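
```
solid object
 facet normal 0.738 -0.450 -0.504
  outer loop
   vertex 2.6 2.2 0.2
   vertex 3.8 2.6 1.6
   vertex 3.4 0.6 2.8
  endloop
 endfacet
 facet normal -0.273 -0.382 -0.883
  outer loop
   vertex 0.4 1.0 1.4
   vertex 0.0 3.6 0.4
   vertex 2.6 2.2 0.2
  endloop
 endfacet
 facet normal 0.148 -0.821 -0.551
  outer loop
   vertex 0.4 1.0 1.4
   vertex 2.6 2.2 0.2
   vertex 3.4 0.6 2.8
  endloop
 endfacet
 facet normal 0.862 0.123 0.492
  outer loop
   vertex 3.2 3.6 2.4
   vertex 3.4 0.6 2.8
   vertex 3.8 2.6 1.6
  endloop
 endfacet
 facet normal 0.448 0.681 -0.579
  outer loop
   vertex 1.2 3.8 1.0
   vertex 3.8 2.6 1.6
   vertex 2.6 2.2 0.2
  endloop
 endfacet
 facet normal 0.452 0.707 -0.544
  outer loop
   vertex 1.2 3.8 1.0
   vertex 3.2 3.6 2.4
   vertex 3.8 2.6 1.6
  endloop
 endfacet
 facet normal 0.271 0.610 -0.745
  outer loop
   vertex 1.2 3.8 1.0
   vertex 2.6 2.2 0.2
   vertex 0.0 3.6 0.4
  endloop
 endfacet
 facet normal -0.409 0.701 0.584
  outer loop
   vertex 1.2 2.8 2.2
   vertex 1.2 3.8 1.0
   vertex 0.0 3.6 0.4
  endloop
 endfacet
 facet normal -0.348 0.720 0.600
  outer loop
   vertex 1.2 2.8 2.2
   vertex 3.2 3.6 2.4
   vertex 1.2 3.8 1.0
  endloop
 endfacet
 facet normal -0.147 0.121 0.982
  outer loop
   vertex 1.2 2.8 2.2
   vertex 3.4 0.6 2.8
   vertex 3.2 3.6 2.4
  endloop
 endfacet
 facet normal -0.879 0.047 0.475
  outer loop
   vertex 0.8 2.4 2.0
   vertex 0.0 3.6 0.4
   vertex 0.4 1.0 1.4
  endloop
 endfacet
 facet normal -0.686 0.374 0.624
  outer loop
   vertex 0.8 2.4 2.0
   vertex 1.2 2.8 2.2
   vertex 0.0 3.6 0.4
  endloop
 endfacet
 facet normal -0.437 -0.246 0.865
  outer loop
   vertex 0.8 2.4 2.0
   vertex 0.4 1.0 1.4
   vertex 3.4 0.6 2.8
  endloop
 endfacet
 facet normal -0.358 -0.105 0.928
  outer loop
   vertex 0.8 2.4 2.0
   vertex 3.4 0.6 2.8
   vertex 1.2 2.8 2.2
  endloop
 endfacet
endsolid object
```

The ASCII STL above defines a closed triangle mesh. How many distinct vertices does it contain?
9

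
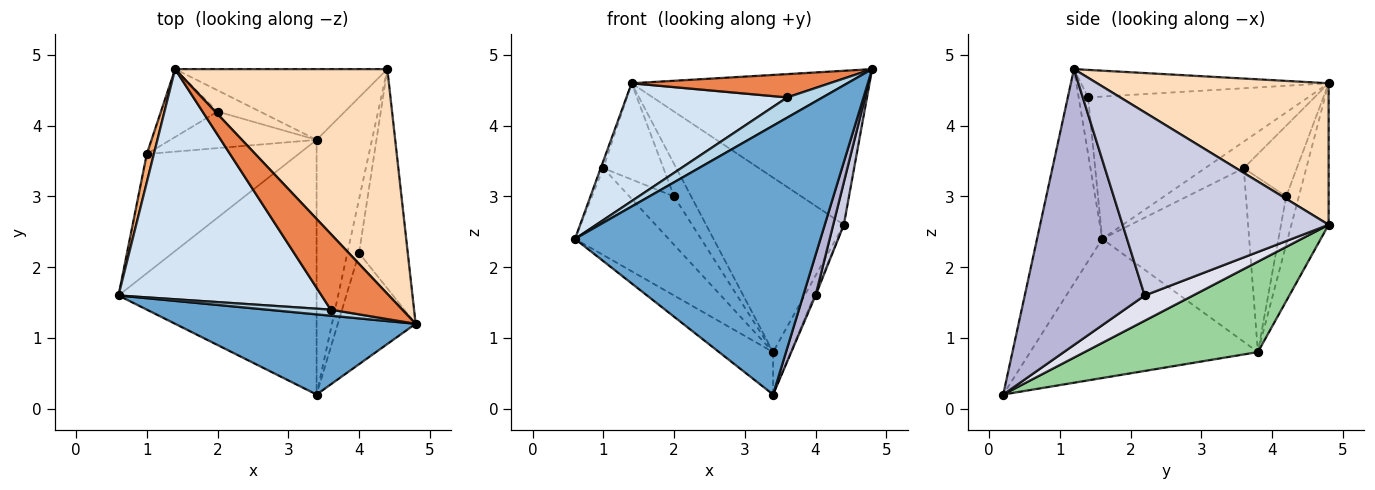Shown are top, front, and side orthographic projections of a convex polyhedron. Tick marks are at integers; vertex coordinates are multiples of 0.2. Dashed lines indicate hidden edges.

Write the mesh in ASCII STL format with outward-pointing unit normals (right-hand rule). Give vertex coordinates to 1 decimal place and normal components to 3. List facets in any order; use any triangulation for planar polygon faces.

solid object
 facet normal -0.247 -0.929 0.277
  outer loop
   vertex 3.4 0.2 0.2
   vertex 4.8 1.2 4.8
   vertex 0.6 1.6 2.4
  endloop
 endfacet
 facet normal -0.569 0.135 -0.811
  outer loop
   vertex 3.4 3.8 0.8
   vertex 3.4 0.2 0.2
   vertex 0.6 1.6 2.4
  endloop
 endfacet
 facet normal -0.247 -0.928 0.278
  outer loop
   vertex 3.6 1.4 4.4
   vertex 0.6 1.6 2.4
   vertex 4.8 1.2 4.8
  endloop
 endfacet
 facet normal -0.529 -0.387 0.755
  outer loop
   vertex 3.6 1.4 4.4
   vertex 1.4 4.8 4.6
   vertex 0.6 1.6 2.4
  endloop
 endfacet
 facet normal -0.345 -0.276 0.897
  outer loop
   vertex 3.6 1.4 4.4
   vertex 4.8 1.2 4.8
   vertex 1.4 4.8 4.6
  endloop
 endfacet
 facet normal -0.964 0.064 0.257
  outer loop
   vertex 1.0 3.6 3.4
   vertex 0.6 1.6 2.4
   vertex 1.4 4.8 4.6
  endloop
 endfacet
 facet normal -0.679 0.432 -0.593
  outer loop
   vertex 1.0 3.6 3.4
   vertex 3.4 3.8 0.8
   vertex 0.6 1.6 2.4
  endloop
 endfacet
 facet normal 0.482 0.495 0.723
  outer loop
   vertex 4.4 4.8 2.6
   vertex 1.4 4.8 4.6
   vertex 4.8 1.2 4.8
  endloop
 endfacet
 facet normal -0.243 0.899 -0.364
  outer loop
   vertex 4.4 4.8 2.6
   vertex 3.4 3.8 0.8
   vertex 1.4 4.8 4.6
  endloop
 endfacet
 facet normal 0.850 0.087 -0.520
  outer loop
   vertex 4.4 4.8 2.6
   vertex 3.4 0.2 0.2
   vertex 3.4 3.8 0.8
  endloop
 endfacet
 facet normal -0.526 0.712 -0.464
  outer loop
   vertex 2.0 4.2 3.0
   vertex 1.4 4.8 4.6
   vertex 3.4 3.8 0.8
  endloop
 endfacet
 facet normal -0.585 0.663 -0.468
  outer loop
   vertex 2.0 4.2 3.0
   vertex 1.0 3.6 3.4
   vertex 1.4 4.8 4.6
  endloop
 endfacet
 facet normal -0.584 0.647 -0.489
  outer loop
   vertex 2.0 4.2 3.0
   vertex 3.4 3.8 0.8
   vertex 1.0 3.6 3.4
  endloop
 endfacet
 facet normal 0.958 -0.098 -0.270
  outer loop
   vertex 4.0 2.2 1.6
   vertex 4.8 1.2 4.8
   vertex 3.4 0.2 0.2
  endloop
 endfacet
 facet normal 0.965 -0.050 -0.257
  outer loop
   vertex 4.0 2.2 1.6
   vertex 4.4 4.8 2.6
   vertex 4.8 1.2 4.8
  endloop
 endfacet
 facet normal 0.907 0.022 -0.420
  outer loop
   vertex 4.0 2.2 1.6
   vertex 3.4 0.2 0.2
   vertex 4.4 4.8 2.6
  endloop
 endfacet
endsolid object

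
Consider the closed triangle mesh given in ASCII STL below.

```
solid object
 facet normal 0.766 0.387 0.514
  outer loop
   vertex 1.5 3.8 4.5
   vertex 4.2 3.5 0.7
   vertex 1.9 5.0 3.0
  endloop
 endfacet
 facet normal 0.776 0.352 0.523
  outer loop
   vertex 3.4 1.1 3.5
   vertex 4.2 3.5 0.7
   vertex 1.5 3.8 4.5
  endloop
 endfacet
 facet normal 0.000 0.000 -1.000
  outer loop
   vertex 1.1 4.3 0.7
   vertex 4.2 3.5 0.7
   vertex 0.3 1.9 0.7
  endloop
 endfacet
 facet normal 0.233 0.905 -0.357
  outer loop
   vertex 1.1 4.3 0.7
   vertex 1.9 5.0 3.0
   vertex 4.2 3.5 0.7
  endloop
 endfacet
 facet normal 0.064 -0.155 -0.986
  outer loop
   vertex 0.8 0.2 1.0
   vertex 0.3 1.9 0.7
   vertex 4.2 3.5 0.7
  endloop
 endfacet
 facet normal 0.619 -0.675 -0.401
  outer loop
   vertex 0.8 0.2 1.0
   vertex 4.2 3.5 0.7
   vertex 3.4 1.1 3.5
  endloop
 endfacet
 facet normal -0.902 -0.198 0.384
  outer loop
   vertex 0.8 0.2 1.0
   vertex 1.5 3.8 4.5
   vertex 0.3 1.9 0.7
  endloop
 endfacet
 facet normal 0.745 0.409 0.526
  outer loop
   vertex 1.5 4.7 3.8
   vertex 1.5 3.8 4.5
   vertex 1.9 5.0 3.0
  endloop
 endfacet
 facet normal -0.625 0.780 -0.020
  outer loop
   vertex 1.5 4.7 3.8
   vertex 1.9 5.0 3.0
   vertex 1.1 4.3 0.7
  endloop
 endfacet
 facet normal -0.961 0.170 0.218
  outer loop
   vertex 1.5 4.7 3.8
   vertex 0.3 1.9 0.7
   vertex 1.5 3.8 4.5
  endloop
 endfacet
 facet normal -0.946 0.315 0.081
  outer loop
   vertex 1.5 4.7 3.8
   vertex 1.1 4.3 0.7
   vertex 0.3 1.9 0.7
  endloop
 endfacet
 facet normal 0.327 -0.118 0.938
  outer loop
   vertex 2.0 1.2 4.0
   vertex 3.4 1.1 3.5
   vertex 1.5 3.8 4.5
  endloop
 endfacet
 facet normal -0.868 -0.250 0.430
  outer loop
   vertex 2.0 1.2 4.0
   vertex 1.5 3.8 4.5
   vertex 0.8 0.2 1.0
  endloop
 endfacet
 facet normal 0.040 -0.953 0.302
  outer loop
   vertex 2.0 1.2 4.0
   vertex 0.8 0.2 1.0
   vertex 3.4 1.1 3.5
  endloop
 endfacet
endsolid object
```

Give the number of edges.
21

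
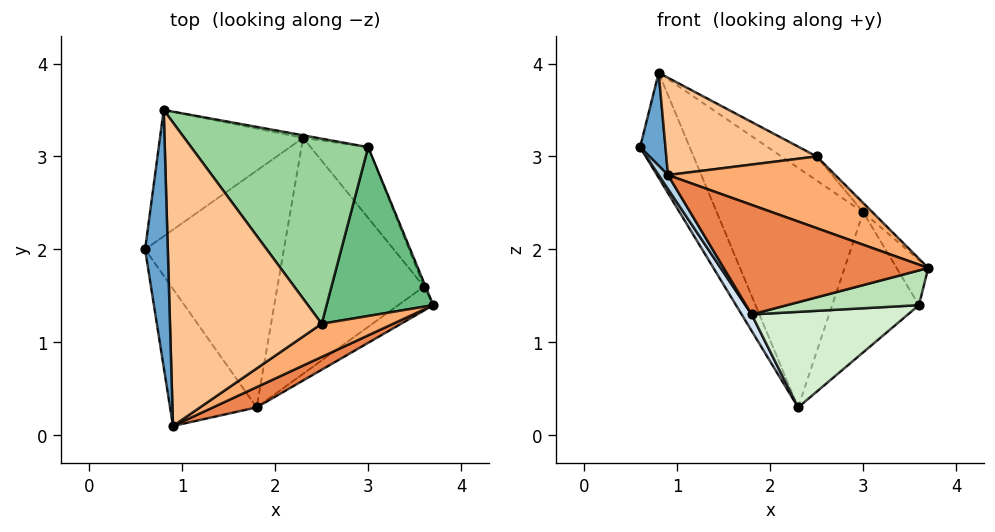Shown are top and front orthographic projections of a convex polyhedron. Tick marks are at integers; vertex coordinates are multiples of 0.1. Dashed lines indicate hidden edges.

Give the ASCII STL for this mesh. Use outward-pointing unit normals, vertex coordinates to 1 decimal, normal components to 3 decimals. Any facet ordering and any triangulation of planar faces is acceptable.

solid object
 facet normal -0.771 -0.216 0.598
  outer loop
   vertex 0.8 3.5 3.9
   vertex 0.6 2.0 3.1
   vertex 0.9 0.1 2.8
  endloop
 endfacet
 facet normal -0.864 0.322 -0.387
  outer loop
   vertex 0.8 3.5 3.9
   vertex 2.3 3.2 0.3
   vertex 0.6 2.0 3.1
  endloop
 endfacet
 facet normal -0.853 -0.053 -0.519
  outer loop
   vertex 1.8 0.3 1.3
   vertex 0.9 0.1 2.8
   vertex 0.6 2.0 3.1
  endloop
 endfacet
 facet normal -0.847 -0.037 -0.530
  outer loop
   vertex 1.8 0.3 1.3
   vertex 0.6 2.0 3.1
   vertex 2.3 3.2 0.3
  endloop
 endfacet
 facet normal 0.462 -0.872 0.161
  outer loop
   vertex 1.8 0.3 1.3
   vertex 3.7 1.4 1.8
   vertex 0.9 0.1 2.8
  endloop
 endfacet
 facet normal 0.496 -0.788 0.365
  outer loop
   vertex 2.5 1.2 3.0
   vertex 0.9 0.1 2.8
   vertex 3.7 1.4 1.8
  endloop
 endfacet
 facet normal 0.091 -0.304 0.948
  outer loop
   vertex 2.5 1.2 3.0
   vertex 0.8 3.5 3.9
   vertex 0.9 0.1 2.8
  endloop
 endfacet
 facet normal 0.172 0.985 -0.010
  outer loop
   vertex 3.0 3.1 2.4
   vertex 2.3 3.2 0.3
   vertex 0.8 3.5 3.9
  endloop
 endfacet
 facet normal 0.703 0.039 0.710
  outer loop
   vertex 3.0 3.1 2.4
   vertex 2.5 1.2 3.0
   vertex 3.7 1.4 1.8
  endloop
 endfacet
 facet normal 0.573 0.106 0.813
  outer loop
   vertex 3.0 3.1 2.4
   vertex 0.8 3.5 3.9
   vertex 2.5 1.2 3.0
  endloop
 endfacet
 facet normal 0.531 -0.698 -0.481
  outer loop
   vertex 3.6 1.6 1.4
   vertex 3.7 1.4 1.8
   vertex 1.8 0.3 1.3
  endloop
 endfacet
 facet normal 0.307 -0.357 -0.882
  outer loop
   vertex 3.6 1.6 1.4
   vertex 1.8 0.3 1.3
   vertex 2.3 3.2 0.3
  endloop
 endfacet
 facet normal 0.920 0.391 -0.034
  outer loop
   vertex 3.6 1.6 1.4
   vertex 3.0 3.1 2.4
   vertex 3.7 1.4 1.8
  endloop
 endfacet
 facet normal 0.829 0.500 -0.252
  outer loop
   vertex 3.6 1.6 1.4
   vertex 2.3 3.2 0.3
   vertex 3.0 3.1 2.4
  endloop
 endfacet
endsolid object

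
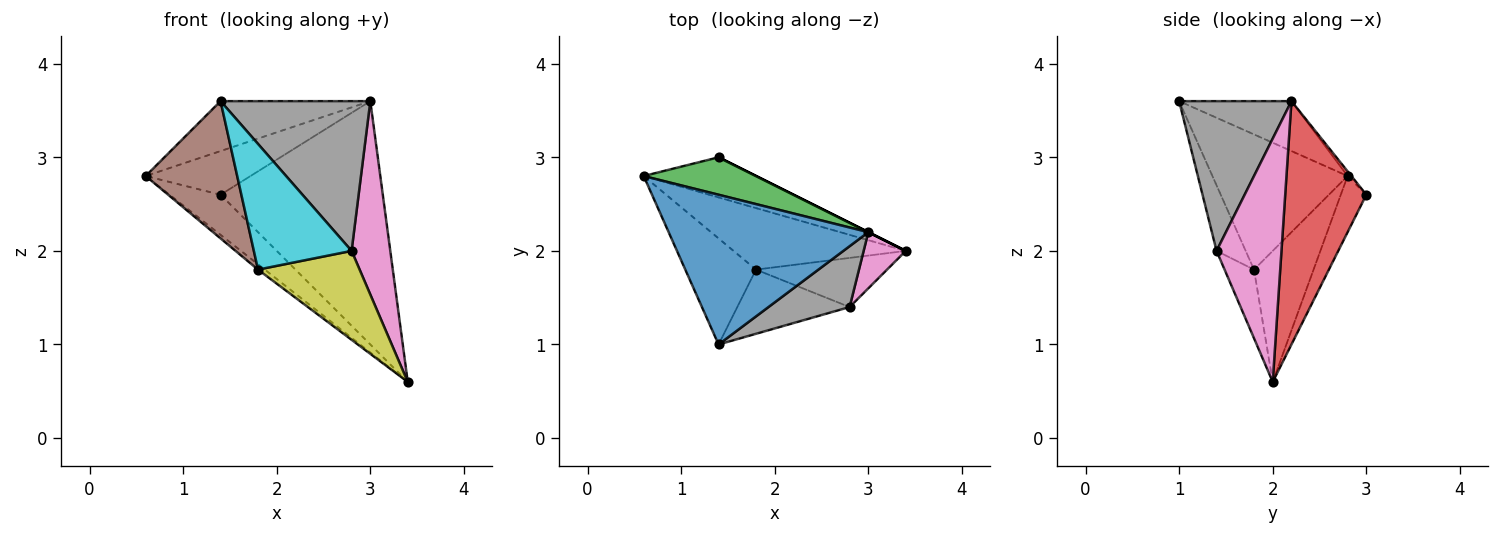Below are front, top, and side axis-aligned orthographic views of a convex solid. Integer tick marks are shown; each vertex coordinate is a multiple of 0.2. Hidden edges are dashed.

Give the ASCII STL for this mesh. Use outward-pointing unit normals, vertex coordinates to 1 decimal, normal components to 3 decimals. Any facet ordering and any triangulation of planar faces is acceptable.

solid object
 facet normal -0.231 0.308 0.923
  outer loop
   vertex 3.0 2.2 3.6
   vertex 0.6 2.8 2.8
   vertex 1.4 1.0 3.6
  endloop
 endfacet
 facet normal -0.333 0.667 -0.667
  outer loop
   vertex 1.4 3.0 2.6
   vertex 3.4 2.0 0.6
   vertex 0.6 2.8 2.8
  endloop
 endfacet
 facet normal -0.027 0.759 0.651
  outer loop
   vertex 1.4 3.0 2.6
   vertex 0.6 2.8 2.8
   vertex 3.0 2.2 3.6
  endloop
 endfacet
 facet normal 0.447 0.894 0.000
  outer loop
   vertex 1.4 3.0 2.6
   vertex 3.0 2.2 3.6
   vertex 3.4 2.0 0.6
  endloop
 endfacet
 facet normal -0.604 0.069 -0.794
  outer loop
   vertex 1.8 1.8 1.8
   vertex 0.6 2.8 2.8
   vertex 3.4 2.0 0.6
  endloop
 endfacet
 facet normal -0.760 -0.514 -0.397
  outer loop
   vertex 1.8 1.8 1.8
   vertex 1.4 1.0 3.6
   vertex 0.6 2.8 2.8
  endloop
 endfacet
 facet normal 0.850 -0.506 0.147
  outer loop
   vertex 2.8 1.4 2.0
   vertex 3.4 2.0 0.6
   vertex 3.0 2.2 3.6
  endloop
 endfacet
 facet normal 0.571 -0.761 0.309
  outer loop
   vertex 2.8 1.4 2.0
   vertex 3.0 2.2 3.6
   vertex 1.4 1.0 3.6
  endloop
 endfacet
 facet normal -0.246 -0.848 -0.469
  outer loop
   vertex 2.8 1.4 2.0
   vertex 1.8 1.8 1.8
   vertex 3.4 2.0 0.6
  endloop
 endfacet
 facet normal -0.256 -0.861 -0.440
  outer loop
   vertex 2.8 1.4 2.0
   vertex 1.4 1.0 3.6
   vertex 1.8 1.8 1.8
  endloop
 endfacet
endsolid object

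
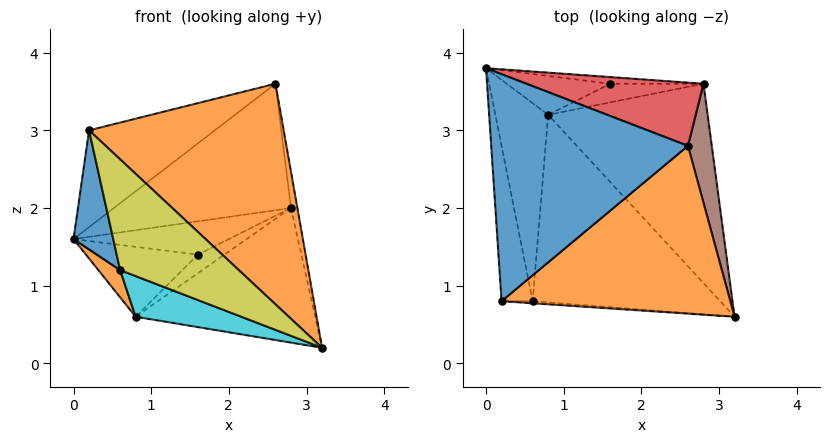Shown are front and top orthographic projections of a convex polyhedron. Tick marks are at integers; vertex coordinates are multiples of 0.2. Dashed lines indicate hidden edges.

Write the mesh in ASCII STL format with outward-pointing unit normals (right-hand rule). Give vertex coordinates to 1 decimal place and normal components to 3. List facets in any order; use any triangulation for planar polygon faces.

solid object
 facet normal -0.486 0.343 0.804
  outer loop
   vertex 0.2 0.8 3.0
   vertex 2.6 2.8 3.6
   vertex 0.0 3.8 1.6
  endloop
 endfacet
 facet normal 0.456 -0.708 0.539
  outer loop
   vertex 0.2 0.8 3.0
   vertex 3.2 0.6 0.2
   vertex 2.6 2.8 3.6
  endloop
 endfacet
 facet normal 0.049 0.873 -0.485
  outer loop
   vertex 0.8 3.2 0.6
   vertex 0.0 3.8 1.6
   vertex 1.6 3.6 1.4
  endloop
 endfacet
 facet normal 0.000 0.894 0.447
  outer loop
   vertex 2.8 3.6 2.0
   vertex 0.0 3.8 1.6
   vertex 2.6 2.8 3.6
  endloop
 endfacet
 facet normal 0.098 0.976 -0.195
  outer loop
   vertex 2.8 3.6 2.0
   vertex 1.6 3.6 1.4
   vertex 0.0 3.8 1.6
  endloop
 endfacet
 facet normal 0.988 0.044 0.146
  outer loop
   vertex 2.8 3.6 2.0
   vertex 2.6 2.8 3.6
   vertex 3.2 0.6 0.2
  endloop
 endfacet
 facet normal 0.424 0.507 -0.751
  outer loop
   vertex 2.8 3.6 2.0
   vertex 3.2 0.6 0.2
   vertex 0.8 3.2 0.6
  endloop
 endfacet
 facet normal 0.333 0.667 -0.667
  outer loop
   vertex 2.8 3.6 2.0
   vertex 0.8 3.2 0.6
   vertex 1.6 3.6 1.4
  endloop
 endfacet
 facet normal -0.084 -0.996 -0.019
  outer loop
   vertex 0.6 0.8 1.2
   vertex 3.2 0.6 0.2
   vertex 0.2 0.8 3.0
  endloop
 endfacet
 facet normal -0.365 -0.197 -0.910
  outer loop
   vertex 0.6 0.8 1.2
   vertex 0.8 3.2 0.6
   vertex 3.2 0.6 0.2
  endloop
 endfacet
 facet normal -0.963 -0.164 -0.214
  outer loop
   vertex 0.6 0.8 1.2
   vertex 0.2 0.8 3.0
   vertex 0.0 3.8 1.6
  endloop
 endfacet
 facet normal -0.802 -0.081 -0.592
  outer loop
   vertex 0.6 0.8 1.2
   vertex 0.0 3.8 1.6
   vertex 0.8 3.2 0.6
  endloop
 endfacet
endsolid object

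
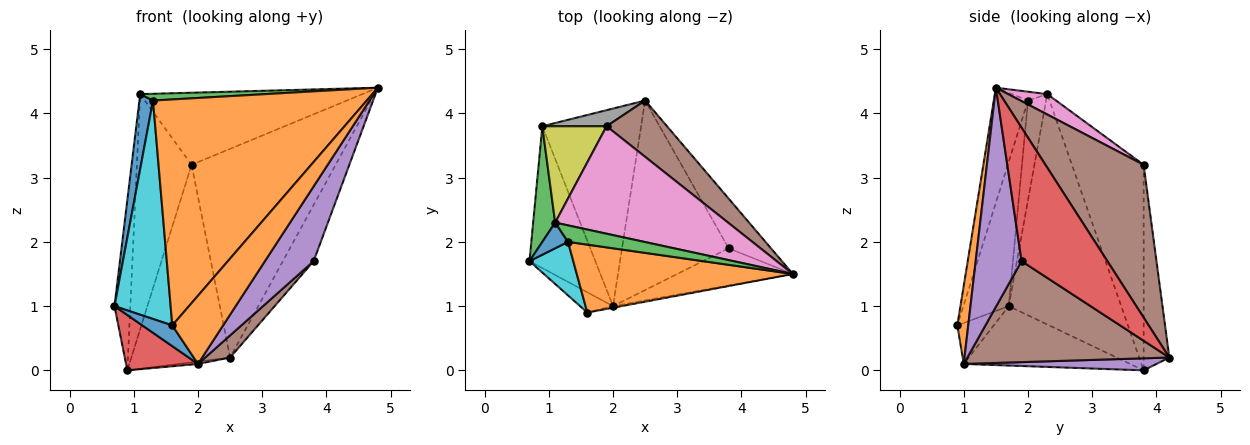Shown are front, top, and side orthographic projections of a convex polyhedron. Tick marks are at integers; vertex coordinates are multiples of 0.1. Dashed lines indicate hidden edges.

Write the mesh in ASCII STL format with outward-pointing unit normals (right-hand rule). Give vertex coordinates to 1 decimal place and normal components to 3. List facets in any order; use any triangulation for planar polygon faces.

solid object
 facet normal -0.656 -0.540 -0.527
  outer loop
   vertex 2.0 1.0 0.1
   vertex 1.6 0.9 0.7
   vertex 0.7 1.7 1.0
  endloop
 endfacet
 facet normal 0.210 -0.977 -0.023
  outer loop
   vertex 2.0 1.0 0.1
   vertex 4.8 1.5 4.4
   vertex 1.6 0.9 0.7
  endloop
 endfacet
 facet normal -0.986 0.139 0.094
  outer loop
   vertex 0.9 3.8 0.0
   vertex 0.7 1.7 1.0
   vertex 1.1 2.3 4.3
  endloop
 endfacet
 facet normal -0.644 -0.278 -0.713
  outer loop
   vertex 0.9 3.8 0.0
   vertex 2.0 1.0 0.1
   vertex 0.7 1.7 1.0
  endloop
 endfacet
 facet normal 0.121 0.012 -0.993
  outer loop
   vertex 0.9 3.8 0.0
   vertex 2.5 4.2 0.2
   vertex 2.0 1.0 0.1
  endloop
 endfacet
 facet normal 0.550 0.807 0.217
  outer loop
   vertex 1.9 3.8 3.2
   vertex 4.8 1.5 4.4
   vertex 2.5 4.2 0.2
  endloop
 endfacet
 facet normal 0.097 0.554 0.827
  outer loop
   vertex 1.9 3.8 3.2
   vertex 1.1 2.3 4.3
   vertex 4.8 1.5 4.4
  endloop
 endfacet
 facet normal -0.251 0.965 0.078
  outer loop
   vertex 1.9 3.8 3.2
   vertex 2.5 4.2 0.2
   vertex 0.9 3.8 0.0
  endloop
 endfacet
 facet normal -0.772 0.588 0.241
  outer loop
   vertex 1.9 3.8 3.2
   vertex 0.9 3.8 0.0
   vertex 1.1 2.3 4.3
  endloop
 endfacet
 facet normal -0.617 -0.764 0.187
  outer loop
   vertex 1.3 2.0 4.2
   vertex 0.7 1.7 1.0
   vertex 1.6 0.9 0.7
  endloop
 endfacet
 facet normal -0.783 -0.589 0.202
  outer loop
   vertex 1.3 2.0 4.2
   vertex 1.1 2.3 4.3
   vertex 0.7 1.7 1.0
  endloop
 endfacet
 facet normal -0.151 -0.947 0.285
  outer loop
   vertex 1.3 2.0 4.2
   vertex 1.6 0.9 0.7
   vertex 4.8 1.5 4.4
  endloop
 endfacet
 facet normal -0.107 -0.378 0.920
  outer loop
   vertex 1.3 2.0 4.2
   vertex 4.8 1.5 4.4
   vertex 1.1 2.3 4.3
  endloop
 endfacet
 facet normal 0.902 0.323 -0.286
  outer loop
   vertex 3.8 1.9 1.7
   vertex 2.5 4.2 0.2
   vertex 4.8 1.5 4.4
  endloop
 endfacet
 facet normal 0.645 -0.685 -0.340
  outer loop
   vertex 3.8 1.9 1.7
   vertex 4.8 1.5 4.4
   vertex 2.0 1.0 0.1
  endloop
 endfacet
 facet normal 0.685 -0.084 -0.723
  outer loop
   vertex 3.8 1.9 1.7
   vertex 2.0 1.0 0.1
   vertex 2.5 4.2 0.2
  endloop
 endfacet
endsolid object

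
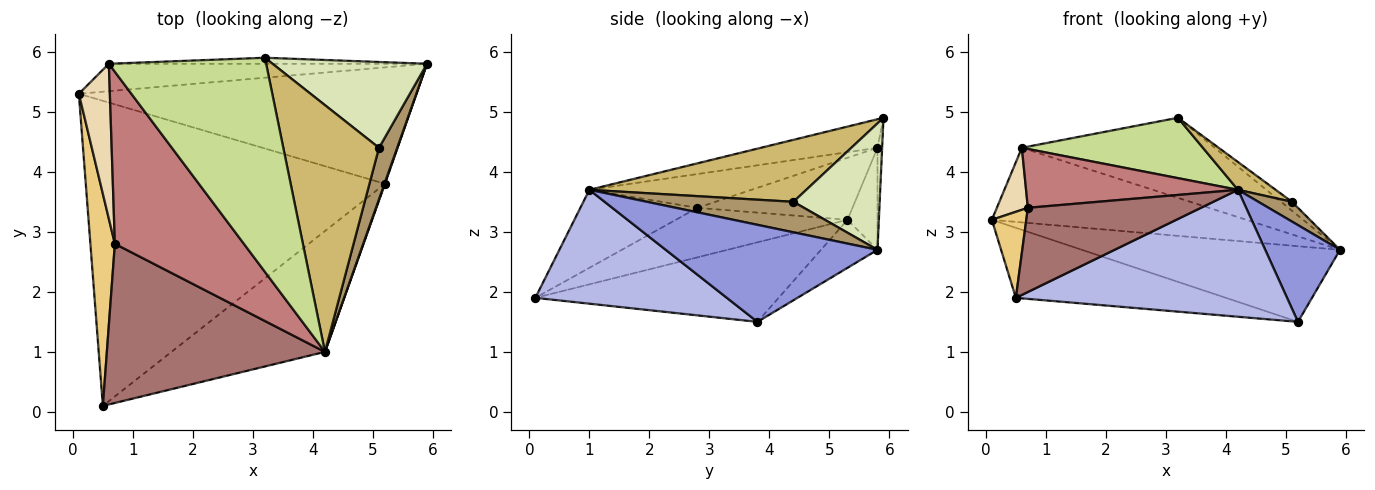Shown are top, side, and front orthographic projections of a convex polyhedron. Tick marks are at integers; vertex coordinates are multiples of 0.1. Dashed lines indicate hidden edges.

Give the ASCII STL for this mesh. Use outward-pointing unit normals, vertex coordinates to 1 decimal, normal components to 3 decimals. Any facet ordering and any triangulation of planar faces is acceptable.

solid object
 facet normal -0.118 0.541 -0.833
  outer loop
   vertex 5.2 3.8 1.5
   vertex 0.1 5.3 3.2
   vertex 5.9 5.8 2.7
  endloop
 endfacet
 facet normal -0.251 0.217 -0.943
  outer loop
   vertex 5.2 3.8 1.5
   vertex 0.5 0.1 1.9
   vertex 0.1 5.3 3.2
  endloop
 endfacet
 facet normal 0.943 -0.333 0.005
  outer loop
   vertex 5.2 3.8 1.5
   vertex 5.9 5.8 2.7
   vertex 4.2 1.0 3.7
  endloop
 endfacet
 facet normal 0.455 -0.645 -0.614
  outer loop
   vertex 5.2 3.8 1.5
   vertex 4.2 1.0 3.7
   vertex 0.5 0.1 1.9
  endloop
 endfacet
 facet normal -0.110 0.933 -0.343
  outer loop
   vertex 0.6 5.8 4.4
   vertex 5.9 5.8 2.7
   vertex 0.1 5.3 3.2
  endloop
 endfacet
 facet normal -0.024 0.997 -0.075
  outer loop
   vertex 0.6 5.8 4.4
   vertex 3.2 5.9 4.9
   vertex 5.9 5.8 2.7
  endloop
 endfacet
 facet normal -0.172 -0.267 0.948
  outer loop
   vertex 0.6 5.8 4.4
   vertex 4.2 1.0 3.7
   vertex 3.2 5.9 4.9
  endloop
 endfacet
 facet normal 0.631 0.080 0.771
  outer loop
   vertex 5.1 4.4 3.5
   vertex 5.9 5.8 2.7
   vertex 3.2 5.9 4.9
  endloop
 endfacet
 facet normal 0.842 -0.193 0.504
  outer loop
   vertex 5.1 4.4 3.5
   vertex 4.2 1.0 3.7
   vertex 5.9 5.8 2.7
  endloop
 endfacet
 facet normal 0.541 -0.094 0.836
  outer loop
   vertex 5.1 4.4 3.5
   vertex 3.2 5.9 4.9
   vertex 4.2 1.0 3.7
  endloop
 endfacet
 facet normal -0.882 -0.177 0.436
  outer loop
   vertex 0.7 2.8 3.4
   vertex 0.1 5.3 3.2
   vertex 0.5 0.1 1.9
  endloop
 endfacet
 facet normal -0.880 -0.176 0.440
  outer loop
   vertex 0.7 2.8 3.4
   vertex 0.6 5.8 4.4
   vertex 0.1 5.3 3.2
  endloop
 endfacet
 facet normal -0.302 -0.446 0.843
  outer loop
   vertex 0.7 2.8 3.4
   vertex 0.5 0.1 1.9
   vertex 4.2 1.0 3.7
  endloop
 endfacet
 facet normal -0.240 -0.314 0.918
  outer loop
   vertex 0.7 2.8 3.4
   vertex 4.2 1.0 3.7
   vertex 0.6 5.8 4.4
  endloop
 endfacet
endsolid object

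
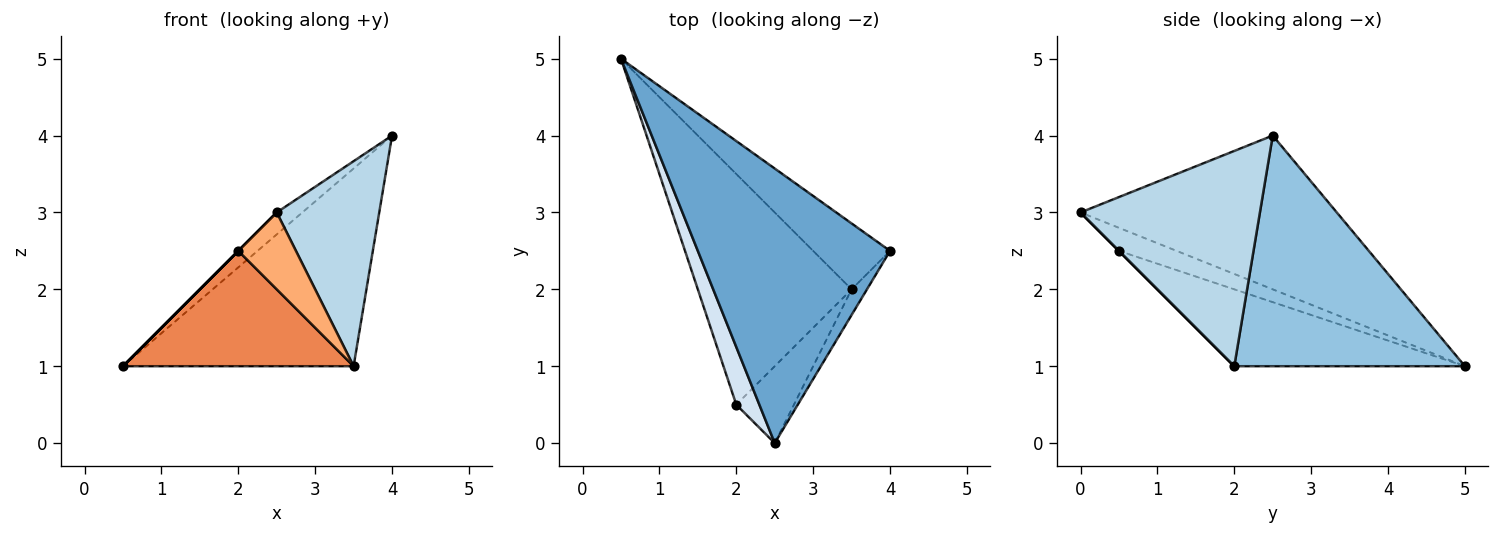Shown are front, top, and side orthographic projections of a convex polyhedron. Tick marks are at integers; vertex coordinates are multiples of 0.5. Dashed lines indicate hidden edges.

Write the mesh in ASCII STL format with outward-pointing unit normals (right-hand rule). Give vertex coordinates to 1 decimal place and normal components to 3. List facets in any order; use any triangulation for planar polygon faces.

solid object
 facet normal -0.623 0.062 0.779
  outer loop
   vertex 2.5 0.0 3.0
   vertex 4.0 2.5 4.0
   vertex 0.5 5.0 1.0
  endloop
 endfacet
 facet normal 0.688 0.688 -0.229
  outer loop
   vertex 3.5 2.0 1.0
   vertex 0.5 5.0 1.0
   vertex 4.0 2.5 4.0
  endloop
 endfacet
 facet normal 0.867 -0.495 -0.062
  outer loop
   vertex 3.5 2.0 1.0
   vertex 4.0 2.5 4.0
   vertex 2.5 0.0 3.0
  endloop
 endfacet
 facet normal -0.707 0.000 0.707
  outer loop
   vertex 2.0 0.5 2.5
   vertex 2.5 0.0 3.0
   vertex 0.5 5.0 1.0
  endloop
 endfacet
 facet normal -0.408 -0.408 -0.816
  outer loop
   vertex 2.0 0.5 2.5
   vertex 0.5 5.0 1.0
   vertex 3.5 2.0 1.0
  endloop
 endfacet
 facet normal 0.000 -0.707 -0.707
  outer loop
   vertex 2.0 0.5 2.5
   vertex 3.5 2.0 1.0
   vertex 2.5 0.0 3.0
  endloop
 endfacet
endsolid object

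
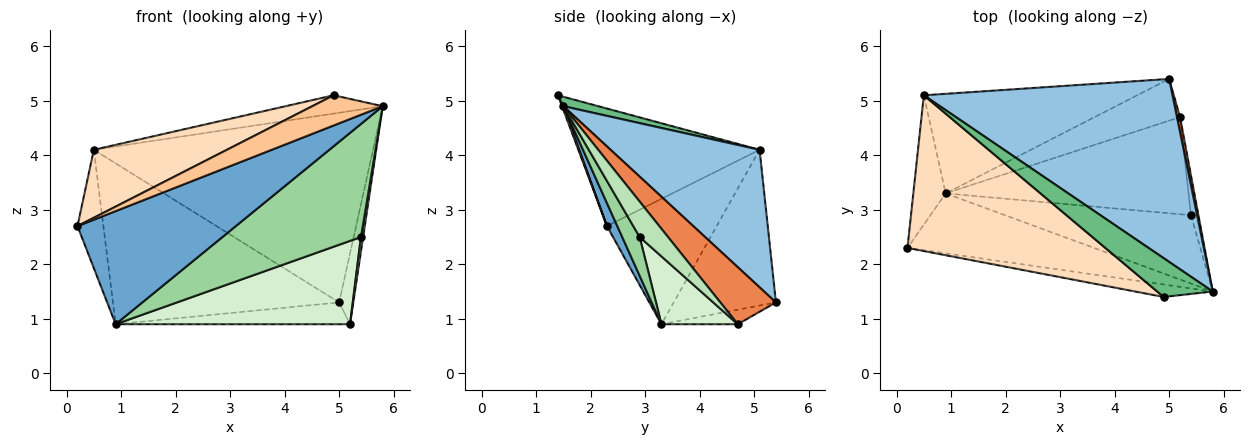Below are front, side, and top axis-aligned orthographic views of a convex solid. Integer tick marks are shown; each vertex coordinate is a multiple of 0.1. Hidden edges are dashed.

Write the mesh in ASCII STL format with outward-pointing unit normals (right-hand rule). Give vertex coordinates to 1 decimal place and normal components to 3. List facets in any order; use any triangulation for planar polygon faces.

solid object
 facet normal 0.058 -0.882 -0.468
  outer loop
   vertex 0.9 3.3 0.9
   vertex 5.8 1.5 4.9
   vertex 0.2 2.3 2.7
  endloop
 endfacet
 facet normal 0.359 0.672 0.648
  outer loop
   vertex 0.5 5.1 4.1
   vertex 5.8 1.5 4.9
   vertex 5.0 5.4 1.3
  endloop
 endfacet
 facet normal -0.944 0.223 -0.243
  outer loop
   vertex 0.5 5.1 4.1
   vertex 0.9 3.3 0.9
   vertex 0.2 2.3 2.7
  endloop
 endfacet
 facet normal -0.359 0.794 -0.491
  outer loop
   vertex 0.5 5.1 4.1
   vertex 5.0 5.4 1.3
   vertex 0.9 3.3 0.9
  endloop
 endfacet
 facet normal 0.968 0.247 0.052
  outer loop
   vertex 5.2 4.7 0.9
   vertex 5.0 5.4 1.3
   vertex 5.8 1.5 4.9
  endloop
 endfacet
 facet normal -0.149 0.458 -0.876
  outer loop
   vertex 5.2 4.7 0.9
   vertex 0.9 3.3 0.9
   vertex 5.0 5.4 1.3
  endloop
 endfacet
 facet normal 0.018 -0.924 -0.382
  outer loop
   vertex 4.9 1.4 5.1
   vertex 0.2 2.3 2.7
   vertex 5.8 1.5 4.9
  endloop
 endfacet
 facet normal -0.478 -0.351 0.805
  outer loop
   vertex 4.9 1.4 5.1
   vertex 0.5 5.1 4.1
   vertex 0.2 2.3 2.7
  endloop
 endfacet
 facet normal 0.152 0.422 0.894
  outer loop
   vertex 4.9 1.4 5.1
   vertex 5.8 1.5 4.9
   vertex 0.5 5.1 4.1
  endloop
 endfacet
 facet normal 0.107 -0.851 -0.514
  outer loop
   vertex 5.4 2.9 2.5
   vertex 5.8 1.5 4.9
   vertex 0.9 3.3 0.9
  endloop
 endfacet
 facet normal 0.976 -0.075 -0.206
  outer loop
   vertex 5.4 2.9 2.5
   vertex 5.2 4.7 0.9
   vertex 5.8 1.5 4.9
  endloop
 endfacet
 facet normal 0.207 -0.637 -0.742
  outer loop
   vertex 5.4 2.9 2.5
   vertex 0.9 3.3 0.9
   vertex 5.2 4.7 0.9
  endloop
 endfacet
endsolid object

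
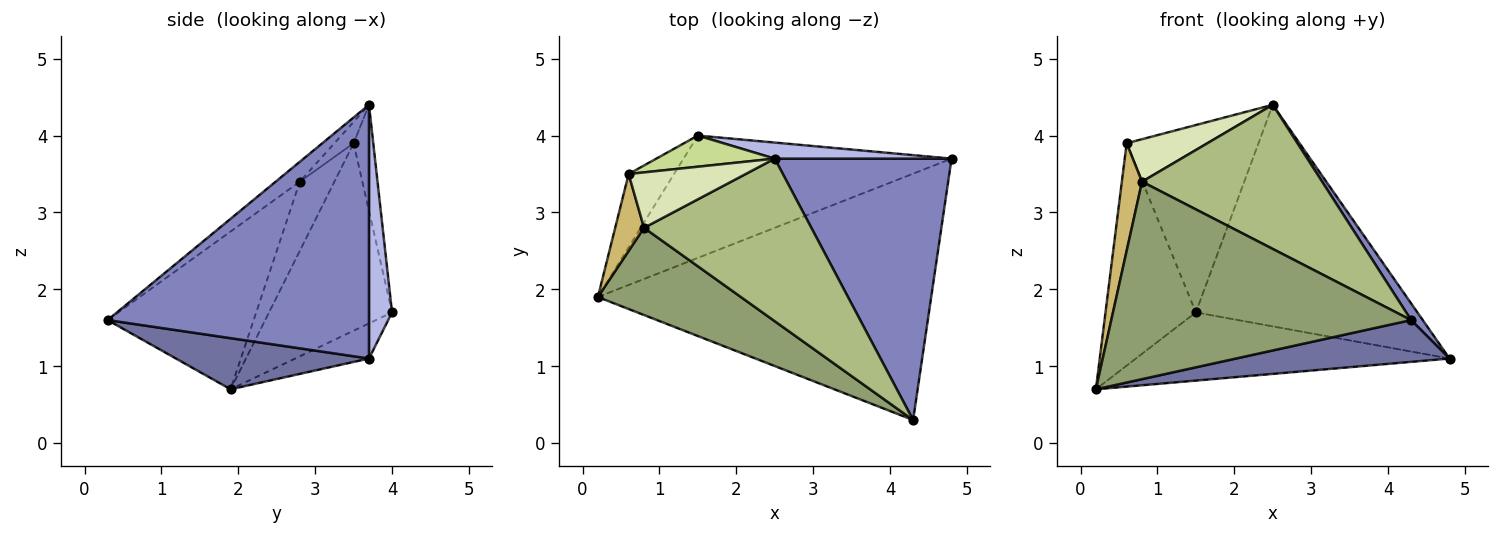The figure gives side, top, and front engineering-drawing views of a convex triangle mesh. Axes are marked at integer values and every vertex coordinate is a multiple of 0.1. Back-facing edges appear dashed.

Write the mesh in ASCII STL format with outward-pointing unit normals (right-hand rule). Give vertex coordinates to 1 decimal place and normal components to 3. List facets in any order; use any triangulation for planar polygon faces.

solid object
 facet normal 0.149 -0.165 -0.975
  outer loop
   vertex 4.3 0.3 1.6
   vertex 0.2 1.9 0.7
   vertex 4.8 3.7 1.1
  endloop
 endfacet
 facet normal 0.820 -0.037 0.571
  outer loop
   vertex 2.5 3.7 4.4
   vertex 4.3 0.3 1.6
   vertex 4.8 3.7 1.1
  endloop
 endfacet
 facet normal -0.114 0.484 -0.868
  outer loop
   vertex 1.5 4.0 1.7
   vertex 4.8 3.7 1.1
   vertex 0.2 1.9 0.7
  endloop
 endfacet
 facet normal 0.103 0.992 0.072
  outer loop
   vertex 1.5 4.0 1.7
   vertex 2.5 3.7 4.4
   vertex 4.8 3.7 1.1
  endloop
 endfacet
 facet normal -0.407 -0.836 0.369
  outer loop
   vertex 0.8 2.8 3.4
   vertex 0.2 1.9 0.7
   vertex 4.3 0.3 1.6
  endloop
 endfacet
 facet normal -0.089 -0.661 0.745
  outer loop
   vertex 0.8 2.8 3.4
   vertex 4.3 0.3 1.6
   vertex 2.5 3.7 4.4
  endloop
 endfacet
 facet normal -0.145 0.976 0.162
  outer loop
   vertex 0.6 3.5 3.9
   vertex 2.5 3.7 4.4
   vertex 1.5 4.0 1.7
  endloop
 endfacet
 facet normal -0.143 -0.602 0.786
  outer loop
   vertex 0.6 3.5 3.9
   vertex 0.8 2.8 3.4
   vertex 2.5 3.7 4.4
  endloop
 endfacet
 facet normal -0.791 0.581 -0.192
  outer loop
   vertex 0.6 3.5 3.9
   vertex 1.5 4.0 1.7
   vertex 0.2 1.9 0.7
  endloop
 endfacet
 facet normal -0.813 -0.474 0.339
  outer loop
   vertex 0.6 3.5 3.9
   vertex 0.2 1.9 0.7
   vertex 0.8 2.8 3.4
  endloop
 endfacet
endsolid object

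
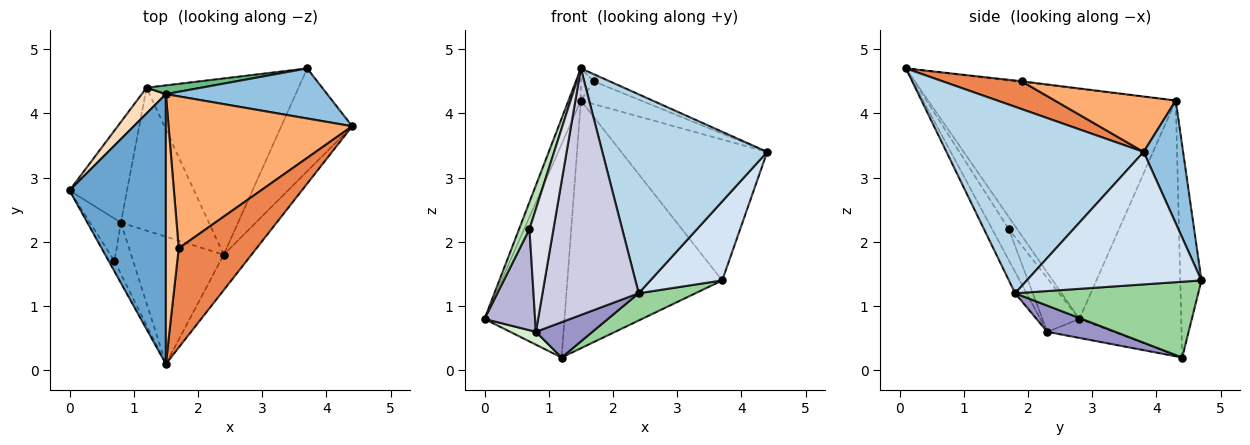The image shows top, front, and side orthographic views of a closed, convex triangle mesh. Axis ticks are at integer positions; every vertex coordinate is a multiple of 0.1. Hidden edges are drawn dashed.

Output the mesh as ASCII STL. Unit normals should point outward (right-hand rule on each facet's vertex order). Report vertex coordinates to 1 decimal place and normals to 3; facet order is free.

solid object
 facet normal -0.921 0.046 0.386
  outer loop
   vertex 1.5 4.3 4.2
   vertex 0.0 2.8 0.8
   vertex 1.5 0.1 4.7
  endloop
 endfacet
 facet normal 0.247 0.913 0.324
  outer loop
   vertex 1.5 4.3 4.2
   vertex 4.4 3.8 3.4
   vertex 3.7 4.7 1.4
  endloop
 endfacet
 facet normal 0.762 -0.637 -0.114
  outer loop
   vertex 2.4 1.8 1.2
   vertex 4.4 3.8 3.4
   vertex 1.5 0.1 4.7
  endloop
 endfacet
 facet normal 0.829 -0.341 -0.444
  outer loop
   vertex 2.4 1.8 1.2
   vertex 3.7 4.7 1.4
   vertex 4.4 3.8 3.4
  endloop
 endfacet
 facet normal 0.336 0.067 0.940
  outer loop
   vertex 1.7 1.9 4.5
   vertex 1.5 0.1 4.7
   vertex 4.4 3.8 3.4
  endloop
 endfacet
 facet normal 0.286 0.142 0.948
  outer loop
   vertex 1.7 1.9 4.5
   vertex 4.4 3.8 3.4
   vertex 1.5 4.3 4.2
  endloop
 endfacet
 facet normal -0.071 0.118 0.990
  outer loop
   vertex 1.7 1.9 4.5
   vertex 1.5 4.3 4.2
   vertex 1.5 0.1 4.7
  endloop
 endfacet
 facet normal -0.784 0.616 0.074
  outer loop
   vertex 1.2 4.4 0.2
   vertex 0.0 2.8 0.8
   vertex 1.5 4.3 4.2
  endloop
 endfacet
 facet normal -0.136 0.990 0.035
  outer loop
   vertex 1.2 4.4 0.2
   vertex 1.5 4.3 4.2
   vertex 3.7 4.7 1.4
  endloop
 endfacet
 facet normal 0.442 -0.137 -0.887
  outer loop
   vertex 1.2 4.4 0.2
   vertex 3.7 4.7 1.4
   vertex 2.4 1.8 1.2
  endloop
 endfacet
 facet normal -0.603 -0.745 -0.284
  outer loop
   vertex 0.7 1.7 2.2
   vertex 1.5 0.1 4.7
   vertex 0.0 2.8 0.8
  endloop
 endfacet
 facet normal -0.311 -0.120 -0.943
  outer loop
   vertex 0.8 2.3 0.6
   vertex 0.0 2.8 0.8
   vertex 1.2 4.4 0.2
  endloop
 endfacet
 facet normal 0.278 -0.231 -0.933
  outer loop
   vertex 0.8 2.3 0.6
   vertex 1.2 4.4 0.2
   vertex 2.4 1.8 1.2
  endloop
 endfacet
 facet normal -0.558 -0.765 -0.322
  outer loop
   vertex 0.8 2.3 0.6
   vertex 0.7 1.7 2.2
   vertex 0.0 2.8 0.8
  endloop
 endfacet
 facet normal -0.105 -0.884 -0.456
  outer loop
   vertex 0.8 2.3 0.6
   vertex 2.4 1.8 1.2
   vertex 1.5 0.1 4.7
  endloop
 endfacet
 facet normal -0.539 -0.777 -0.325
  outer loop
   vertex 0.8 2.3 0.6
   vertex 1.5 0.1 4.7
   vertex 0.7 1.7 2.2
  endloop
 endfacet
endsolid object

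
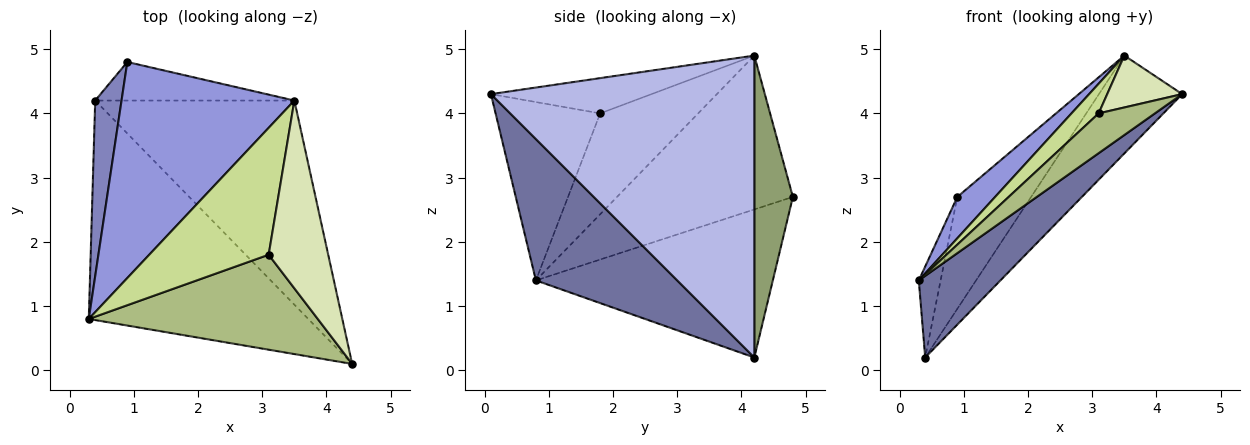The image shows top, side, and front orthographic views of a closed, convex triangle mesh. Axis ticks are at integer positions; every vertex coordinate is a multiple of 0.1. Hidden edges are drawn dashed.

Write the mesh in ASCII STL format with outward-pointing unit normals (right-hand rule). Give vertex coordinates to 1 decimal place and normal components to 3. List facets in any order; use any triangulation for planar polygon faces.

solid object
 facet normal 0.517 -0.298 -0.802
  outer loop
   vertex 0.4 4.2 0.2
   vertex 4.4 0.1 4.3
   vertex 0.3 0.8 1.4
  endloop
 endfacet
 facet normal -0.981 0.090 0.174
  outer loop
   vertex 0.4 4.2 0.2
   vertex 0.3 0.8 1.4
   vertex 0.9 4.8 2.7
  endloop
 endfacet
 facet normal -0.658 -0.142 0.739
  outer loop
   vertex 3.5 4.2 4.9
   vertex 0.9 4.8 2.7
   vertex 0.3 0.8 1.4
  endloop
 endfacet
 facet normal 0.807 0.255 -0.532
  outer loop
   vertex 3.5 4.2 4.9
   vertex 4.4 0.1 4.3
   vertex 0.4 4.2 0.2
  endloop
 endfacet
 facet normal 0.443 0.848 -0.292
  outer loop
   vertex 3.5 4.2 4.9
   vertex 0.4 4.2 0.2
   vertex 0.9 4.8 2.7
  endloop
 endfacet
 facet normal -0.583 -0.314 0.749
  outer loop
   vertex 3.1 1.8 4.0
   vertex 0.3 0.8 1.4
   vertex 4.4 0.1 4.3
  endloop
 endfacet
 facet normal -0.635 -0.176 0.752
  outer loop
   vertex 3.1 1.8 4.0
   vertex 3.5 4.2 4.9
   vertex 0.3 0.8 1.4
  endloop
 endfacet
 facet normal -0.496 -0.231 0.837
  outer loop
   vertex 3.1 1.8 4.0
   vertex 4.4 0.1 4.3
   vertex 3.5 4.2 4.9
  endloop
 endfacet
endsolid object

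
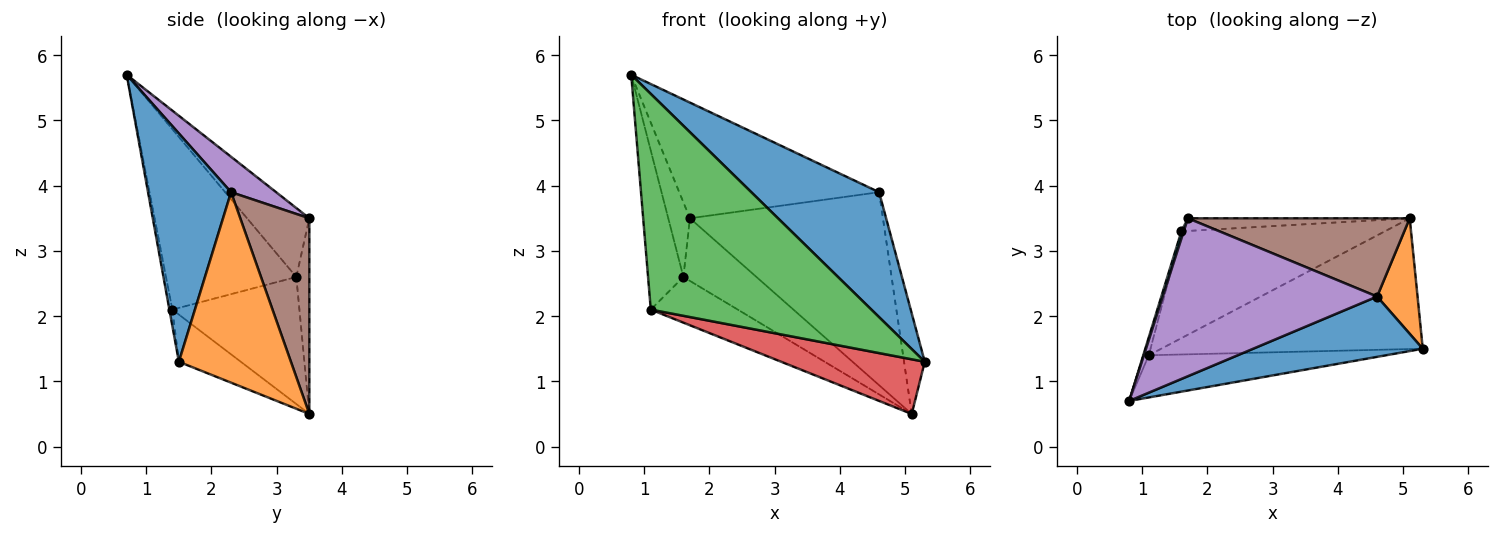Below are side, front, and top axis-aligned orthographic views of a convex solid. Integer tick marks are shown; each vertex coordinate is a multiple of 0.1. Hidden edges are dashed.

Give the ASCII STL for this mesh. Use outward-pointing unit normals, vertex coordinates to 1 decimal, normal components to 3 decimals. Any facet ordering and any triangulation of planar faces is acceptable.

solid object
 facet normal 0.505 -0.777 0.375
  outer loop
   vertex 4.6 2.3 3.9
   vertex 0.8 0.7 5.7
   vertex 5.3 1.5 1.3
  endloop
 endfacet
 facet normal 0.963 0.178 0.204
  outer loop
   vertex 4.6 2.3 3.9
   vertex 5.3 1.5 1.3
   vertex 5.1 3.5 0.5
  endloop
 endfacet
 facet normal -0.013 -0.981 -0.192
  outer loop
   vertex 1.1 1.4 2.1
   vertex 5.3 1.5 1.3
   vertex 0.8 0.7 5.7
  endloop
 endfacet
 facet normal -0.164 -0.380 -0.910
  outer loop
   vertex 1.1 1.4 2.1
   vertex 5.1 3.5 0.5
   vertex 5.3 1.5 1.3
  endloop
 endfacet
 facet normal 0.132 0.586 0.800
  outer loop
   vertex 1.7 3.5 3.5
   vertex 0.8 0.7 5.7
   vertex 4.6 2.3 3.9
  endloop
 endfacet
 facet normal 0.315 0.880 0.357
  outer loop
   vertex 1.7 3.5 3.5
   vertex 4.6 2.3 3.9
   vertex 5.1 3.5 0.5
  endloop
 endfacet
 facet normal -0.498 0.341 -0.797
  outer loop
   vertex 1.6 3.3 2.6
   vertex 5.1 3.5 0.5
   vertex 1.1 1.4 2.1
  endloop
 endfacet
 facet normal -0.172 0.965 -0.195
  outer loop
   vertex 1.6 3.3 2.6
   vertex 1.7 3.5 3.5
   vertex 5.1 3.5 0.5
  endloop
 endfacet
 facet normal -0.965 0.262 -0.030
  outer loop
   vertex 1.6 3.3 2.6
   vertex 1.1 1.4 2.1
   vertex 0.8 0.7 5.7
  endloop
 endfacet
 facet normal -0.944 0.328 0.032
  outer loop
   vertex 1.6 3.3 2.6
   vertex 0.8 0.7 5.7
   vertex 1.7 3.5 3.5
  endloop
 endfacet
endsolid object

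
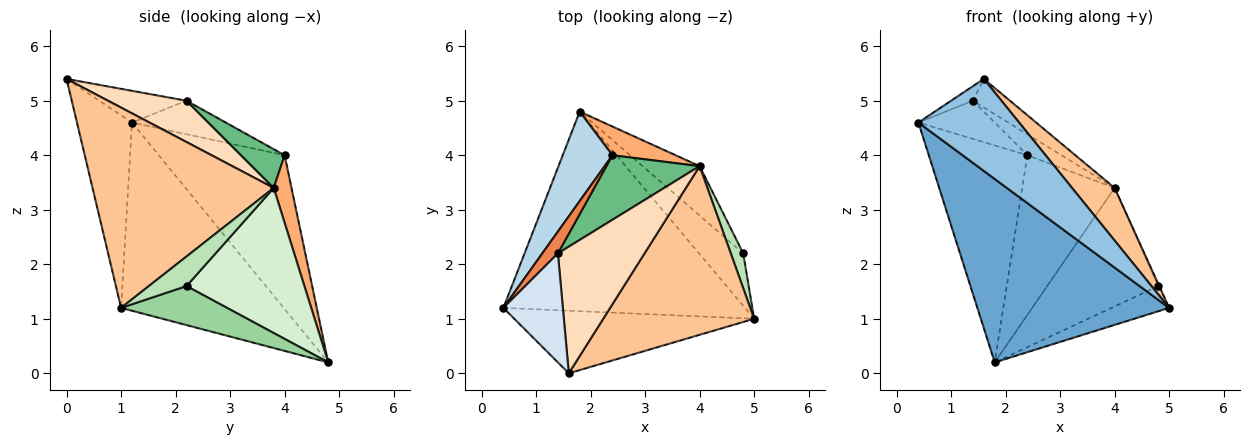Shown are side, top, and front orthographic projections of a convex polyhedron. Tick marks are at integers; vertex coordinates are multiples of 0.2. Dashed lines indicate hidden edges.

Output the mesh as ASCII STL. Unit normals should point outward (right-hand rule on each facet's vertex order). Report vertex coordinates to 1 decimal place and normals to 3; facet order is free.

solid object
 facet normal -0.498 -0.587 -0.639
  outer loop
   vertex 1.8 4.8 0.2
   vertex 5.0 1.0 1.2
   vertex 0.4 1.2 4.6
  endloop
 endfacet
 facet normal -0.412 -0.753 -0.513
  outer loop
   vertex 1.6 0.0 5.4
   vertex 0.4 1.2 4.6
   vertex 5.0 1.0 1.2
  endloop
 endfacet
 facet normal -0.763 0.598 0.246
  outer loop
   vertex 2.4 4.0 4.0
   vertex 1.8 4.8 0.2
   vertex 0.4 1.2 4.6
  endloop
 endfacet
 facet normal -0.467 0.117 0.876
  outer loop
   vertex 1.4 2.2 5.0
   vertex 0.4 1.2 4.6
   vertex 1.6 0.0 5.4
  endloop
 endfacet
 facet normal -0.730 0.594 0.339
  outer loop
   vertex 1.4 2.2 5.0
   vertex 2.4 4.0 4.0
   vertex 0.4 1.2 4.6
  endloop
 endfacet
 facet normal 0.186 0.967 0.174
  outer loop
   vertex 4.0 3.8 3.4
   vertex 1.8 4.8 0.2
   vertex 2.4 4.0 4.0
  endloop
 endfacet
 facet normal 0.785 -0.184 0.592
  outer loop
   vertex 4.0 3.8 3.4
   vertex 1.6 0.0 5.4
   vertex 5.0 1.0 1.2
  endloop
 endfacet
 facet normal 0.422 0.199 0.885
  outer loop
   vertex 4.0 3.8 3.4
   vertex 1.4 2.2 5.0
   vertex 1.6 0.0 5.4
  endloop
 endfacet
 facet normal 0.368 0.287 0.885
  outer loop
   vertex 4.0 3.8 3.4
   vertex 2.4 4.0 4.0
   vertex 1.4 2.2 5.0
  endloop
 endfacet
 facet normal 0.623 0.339 -0.705
  outer loop
   vertex 4.8 2.2 1.6
   vertex 5.0 1.0 1.2
   vertex 1.8 4.8 0.2
  endloop
 endfacet
 facet normal 0.921 0.024 0.388
  outer loop
   vertex 4.8 2.2 1.6
   vertex 4.0 3.8 3.4
   vertex 5.0 1.0 1.2
  endloop
 endfacet
 facet normal 0.700 0.659 -0.275
  outer loop
   vertex 4.8 2.2 1.6
   vertex 1.8 4.8 0.2
   vertex 4.0 3.8 3.4
  endloop
 endfacet
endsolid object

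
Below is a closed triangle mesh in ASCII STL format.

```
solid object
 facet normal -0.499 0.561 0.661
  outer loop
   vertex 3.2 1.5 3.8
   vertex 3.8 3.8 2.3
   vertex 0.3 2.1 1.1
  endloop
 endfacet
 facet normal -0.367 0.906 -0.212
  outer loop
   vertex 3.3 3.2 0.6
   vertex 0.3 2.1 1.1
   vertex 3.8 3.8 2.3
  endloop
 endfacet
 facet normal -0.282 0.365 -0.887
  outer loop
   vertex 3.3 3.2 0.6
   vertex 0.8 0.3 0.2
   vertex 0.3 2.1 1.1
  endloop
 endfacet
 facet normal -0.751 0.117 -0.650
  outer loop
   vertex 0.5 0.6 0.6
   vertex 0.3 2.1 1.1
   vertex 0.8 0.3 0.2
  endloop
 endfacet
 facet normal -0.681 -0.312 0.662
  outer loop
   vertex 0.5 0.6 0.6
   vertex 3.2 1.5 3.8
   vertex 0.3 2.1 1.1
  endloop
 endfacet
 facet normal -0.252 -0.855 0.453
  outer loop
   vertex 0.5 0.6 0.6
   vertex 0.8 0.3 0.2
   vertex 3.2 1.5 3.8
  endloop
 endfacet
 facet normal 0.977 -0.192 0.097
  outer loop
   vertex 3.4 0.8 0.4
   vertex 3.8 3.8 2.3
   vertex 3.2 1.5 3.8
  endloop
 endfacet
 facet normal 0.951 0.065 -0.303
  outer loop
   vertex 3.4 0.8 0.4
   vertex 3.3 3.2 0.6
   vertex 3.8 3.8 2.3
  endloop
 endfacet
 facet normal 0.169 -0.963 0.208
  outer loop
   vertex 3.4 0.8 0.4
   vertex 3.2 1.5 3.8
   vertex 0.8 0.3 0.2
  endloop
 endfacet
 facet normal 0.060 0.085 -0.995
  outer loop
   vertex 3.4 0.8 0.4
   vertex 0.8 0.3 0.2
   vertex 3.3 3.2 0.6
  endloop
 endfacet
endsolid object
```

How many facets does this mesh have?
10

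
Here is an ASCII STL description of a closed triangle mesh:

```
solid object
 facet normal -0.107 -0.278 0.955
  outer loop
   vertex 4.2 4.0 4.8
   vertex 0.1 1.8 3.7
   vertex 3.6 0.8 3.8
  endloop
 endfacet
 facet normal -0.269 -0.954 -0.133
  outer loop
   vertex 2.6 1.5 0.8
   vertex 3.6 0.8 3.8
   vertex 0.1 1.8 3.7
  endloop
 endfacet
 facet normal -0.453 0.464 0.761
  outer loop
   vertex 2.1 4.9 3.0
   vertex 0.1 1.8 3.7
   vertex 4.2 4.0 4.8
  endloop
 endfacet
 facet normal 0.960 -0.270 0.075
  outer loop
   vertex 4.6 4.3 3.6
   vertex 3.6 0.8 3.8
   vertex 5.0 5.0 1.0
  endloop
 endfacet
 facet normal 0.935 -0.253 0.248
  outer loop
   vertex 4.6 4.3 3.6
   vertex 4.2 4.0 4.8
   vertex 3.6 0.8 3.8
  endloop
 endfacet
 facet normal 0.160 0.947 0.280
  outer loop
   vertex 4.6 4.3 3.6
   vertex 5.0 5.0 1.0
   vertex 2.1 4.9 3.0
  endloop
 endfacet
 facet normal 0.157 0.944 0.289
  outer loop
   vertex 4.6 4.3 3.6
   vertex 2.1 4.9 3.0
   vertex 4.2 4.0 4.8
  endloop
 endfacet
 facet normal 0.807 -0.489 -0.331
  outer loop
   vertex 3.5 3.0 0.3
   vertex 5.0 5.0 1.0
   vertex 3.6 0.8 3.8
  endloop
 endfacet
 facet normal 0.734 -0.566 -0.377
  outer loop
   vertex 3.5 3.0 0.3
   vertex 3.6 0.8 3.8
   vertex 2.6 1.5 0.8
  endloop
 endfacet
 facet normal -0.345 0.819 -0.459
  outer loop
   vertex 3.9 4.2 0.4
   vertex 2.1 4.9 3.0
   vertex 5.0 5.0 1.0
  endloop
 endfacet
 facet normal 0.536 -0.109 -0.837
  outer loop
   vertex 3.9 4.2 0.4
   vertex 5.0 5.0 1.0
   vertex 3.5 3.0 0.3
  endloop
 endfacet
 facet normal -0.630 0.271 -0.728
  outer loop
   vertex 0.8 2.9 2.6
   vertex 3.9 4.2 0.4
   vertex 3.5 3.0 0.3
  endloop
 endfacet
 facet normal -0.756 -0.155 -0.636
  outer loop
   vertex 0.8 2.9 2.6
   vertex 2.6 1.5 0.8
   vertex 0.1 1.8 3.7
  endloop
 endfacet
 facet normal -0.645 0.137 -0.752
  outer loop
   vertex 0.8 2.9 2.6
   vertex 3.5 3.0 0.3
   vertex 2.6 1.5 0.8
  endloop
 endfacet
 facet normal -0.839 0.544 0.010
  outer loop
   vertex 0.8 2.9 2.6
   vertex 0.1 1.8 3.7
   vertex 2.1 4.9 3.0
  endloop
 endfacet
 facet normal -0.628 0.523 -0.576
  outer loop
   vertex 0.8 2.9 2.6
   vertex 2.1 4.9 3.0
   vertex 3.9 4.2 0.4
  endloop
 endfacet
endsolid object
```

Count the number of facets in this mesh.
16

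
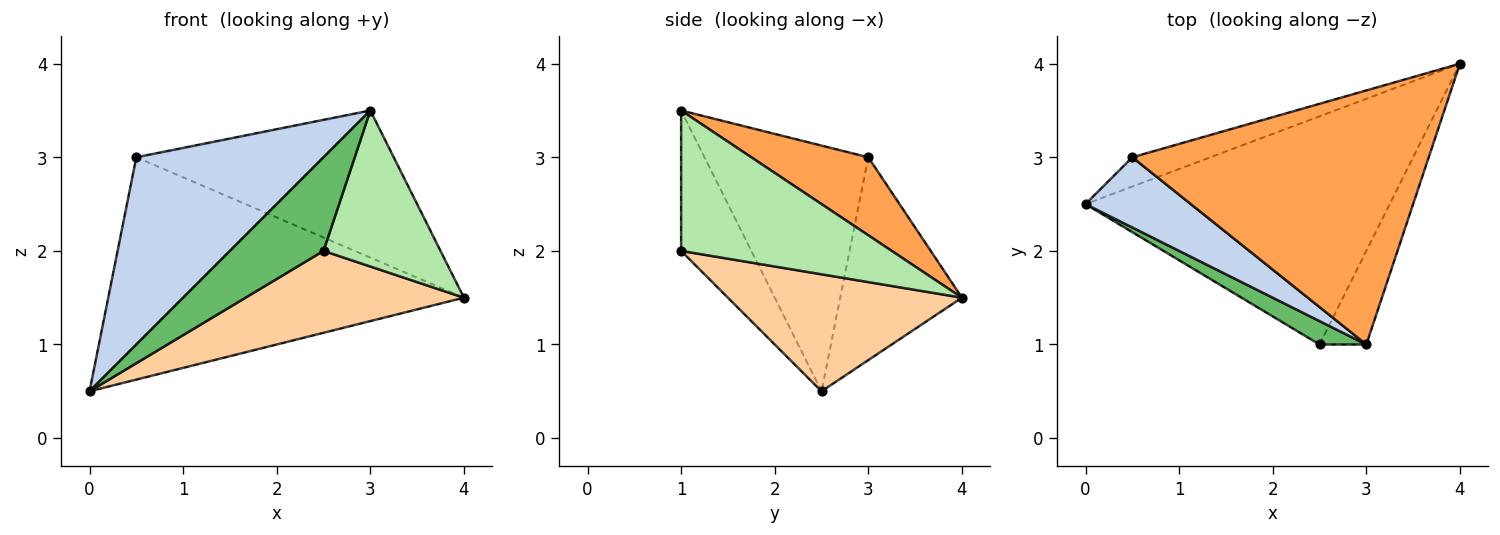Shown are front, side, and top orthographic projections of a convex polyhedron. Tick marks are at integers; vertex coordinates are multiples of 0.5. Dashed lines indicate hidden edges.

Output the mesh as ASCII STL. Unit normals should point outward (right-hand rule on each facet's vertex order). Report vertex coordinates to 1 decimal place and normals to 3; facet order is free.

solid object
 facet normal -0.321 0.939 -0.124
  outer loop
   vertex 0.5 3.0 3.0
   vertex 4.0 4.0 1.5
   vertex 0.0 2.5 0.5
  endloop
 endfacet
 facet normal -0.634 -0.724 0.272
  outer loop
   vertex 0.5 3.0 3.0
   vertex 0.0 2.5 0.5
   vertex 3.0 1.0 3.5
  endloop
 endfacet
 facet normal 0.222 0.489 0.844
  outer loop
   vertex 0.5 3.0 3.0
   vertex 3.0 1.0 3.5
   vertex 4.0 4.0 1.5
  endloop
 endfacet
 facet normal 0.340 -0.318 -0.885
  outer loop
   vertex 2.5 1.0 2.0
   vertex 0.0 2.5 0.5
   vertex 4.0 4.0 1.5
  endloop
 endfacet
 facet normal -0.588 -0.784 0.196
  outer loop
   vertex 2.5 1.0 2.0
   vertex 3.0 1.0 3.5
   vertex 0.0 2.5 0.5
  endloop
 endfacet
 facet normal 0.839 -0.466 -0.280
  outer loop
   vertex 2.5 1.0 2.0
   vertex 4.0 4.0 1.5
   vertex 3.0 1.0 3.5
  endloop
 endfacet
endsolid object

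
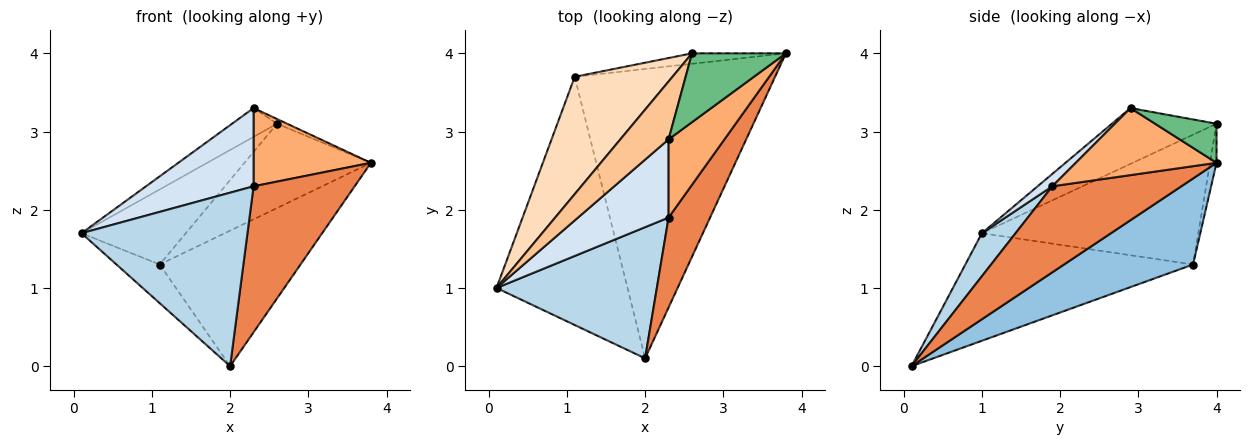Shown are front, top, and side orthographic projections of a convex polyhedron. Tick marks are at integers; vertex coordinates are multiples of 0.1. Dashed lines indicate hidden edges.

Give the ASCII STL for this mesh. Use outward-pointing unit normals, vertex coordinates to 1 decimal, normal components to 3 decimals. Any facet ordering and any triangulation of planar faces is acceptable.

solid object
 facet normal -0.630 0.120 -0.767
  outer loop
   vertex 1.1 3.7 1.3
   vertex 2.0 0.1 0.0
   vertex 0.1 1.0 1.7
  endloop
 endfacet
 facet normal 0.362 0.395 -0.844
  outer loop
   vertex 1.1 3.7 1.3
   vertex 3.8 4.0 2.6
   vertex 2.0 0.1 0.0
  endloop
 endfacet
 facet normal 0.160 -0.787 0.595
  outer loop
   vertex 2.3 1.9 2.3
   vertex 0.1 1.0 1.7
   vertex 2.0 0.1 0.0
  endloop
 endfacet
 facet normal 0.096 -0.704 0.704
  outer loop
   vertex 2.3 1.9 2.3
   vertex 2.3 2.9 3.3
   vertex 0.1 1.0 1.7
  endloop
 endfacet
 facet normal 0.736 -0.576 0.355
  outer loop
   vertex 2.3 1.9 2.3
   vertex 2.0 0.1 0.0
   vertex 3.8 4.0 2.6
  endloop
 endfacet
 facet normal 0.647 -0.539 0.539
  outer loop
   vertex 2.3 1.9 2.3
   vertex 3.8 4.0 2.6
   vertex 2.3 2.9 3.3
  endloop
 endfacet
 facet normal -0.719 0.309 0.622
  outer loop
   vertex 2.6 4.0 3.1
   vertex 0.1 1.0 1.7
   vertex 2.3 2.9 3.3
  endloop
 endfacet
 facet normal -0.746 0.359 0.561
  outer loop
   vertex 2.6 4.0 3.1
   vertex 1.1 3.7 1.3
   vertex 0.1 1.0 1.7
  endloop
 endfacet
 facet normal 0.384 0.063 0.921
  outer loop
   vertex 2.6 4.0 3.1
   vertex 2.3 2.9 3.3
   vertex 3.8 4.0 2.6
  endloop
 endfacet
 facet normal -0.051 0.991 -0.123
  outer loop
   vertex 2.6 4.0 3.1
   vertex 3.8 4.0 2.6
   vertex 1.1 3.7 1.3
  endloop
 endfacet
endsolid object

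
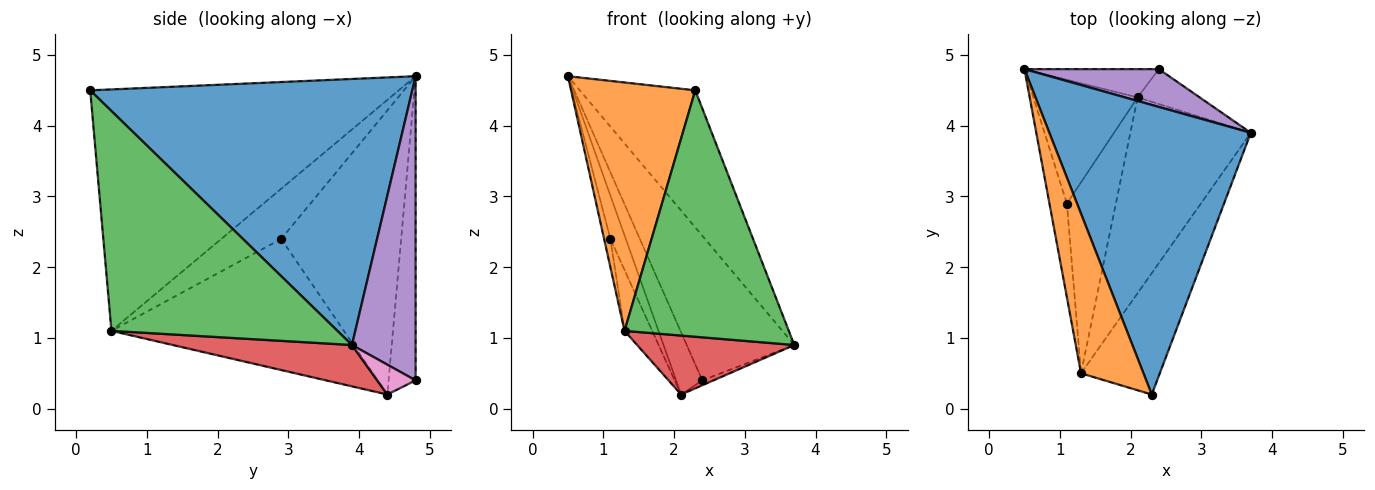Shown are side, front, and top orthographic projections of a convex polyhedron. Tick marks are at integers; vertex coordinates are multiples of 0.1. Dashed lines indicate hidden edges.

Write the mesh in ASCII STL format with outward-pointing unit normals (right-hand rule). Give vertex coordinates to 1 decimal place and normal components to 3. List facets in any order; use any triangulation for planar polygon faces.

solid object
 facet normal 0.767 0.275 0.580
  outer loop
   vertex 2.3 0.2 4.5
   vertex 3.7 3.9 0.9
   vertex 0.5 4.8 4.7
  endloop
 endfacet
 facet normal -0.902 -0.363 0.233
  outer loop
   vertex 1.3 0.5 1.1
   vertex 2.3 0.2 4.5
   vertex 0.5 4.8 4.7
  endloop
 endfacet
 facet normal 0.777 -0.565 -0.278
  outer loop
   vertex 1.3 0.5 1.1
   vertex 3.7 3.9 0.9
   vertex 2.3 0.2 4.5
  endloop
 endfacet
 facet normal 0.312 -0.274 -0.910
  outer loop
   vertex 1.3 0.5 1.1
   vertex 2.1 4.4 0.2
   vertex 3.7 3.9 0.9
  endloop
 endfacet
 facet normal 0.497 0.840 0.220
  outer loop
   vertex 2.4 4.8 0.4
   vertex 0.5 4.8 4.7
   vertex 3.7 3.9 0.9
  endloop
 endfacet
 facet normal -0.684 0.664 -0.302
  outer loop
   vertex 2.4 4.8 0.4
   vertex 2.1 4.4 0.2
   vertex 0.5 4.8 4.7
  endloop
 endfacet
 facet normal 0.430 0.125 -0.894
  outer loop
   vertex 2.4 4.8 0.4
   vertex 3.7 3.9 0.9
   vertex 2.1 4.4 0.2
  endloop
 endfacet
 facet normal -0.932 0.120 -0.342
  outer loop
   vertex 1.1 2.9 2.4
   vertex 0.5 4.8 4.7
   vertex 2.1 4.4 0.2
  endloop
 endfacet
 facet normal -0.940 0.099 -0.327
  outer loop
   vertex 1.1 2.9 2.4
   vertex 1.3 0.5 1.1
   vertex 0.5 4.8 4.7
  endloop
 endfacet
 facet normal -0.931 0.111 -0.348
  outer loop
   vertex 1.1 2.9 2.4
   vertex 2.1 4.4 0.2
   vertex 1.3 0.5 1.1
  endloop
 endfacet
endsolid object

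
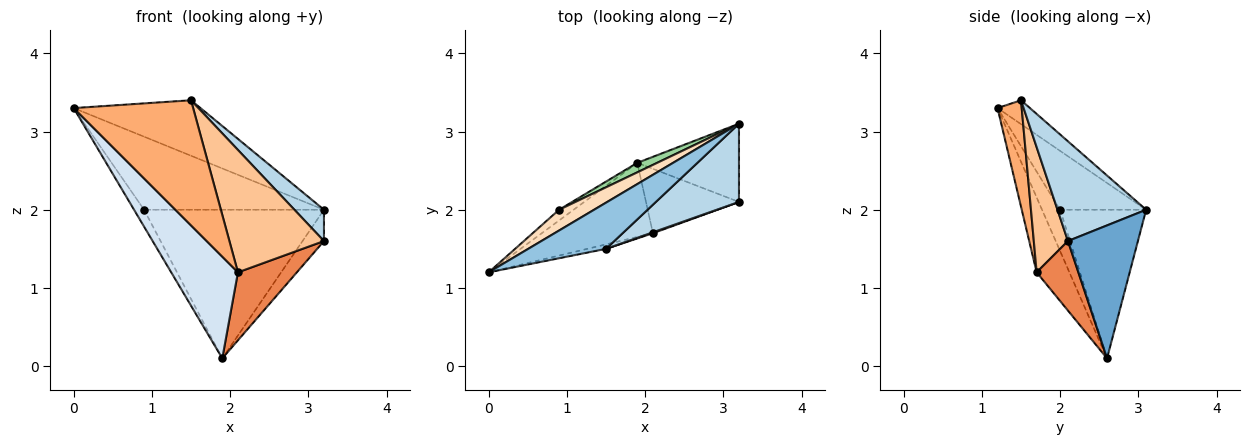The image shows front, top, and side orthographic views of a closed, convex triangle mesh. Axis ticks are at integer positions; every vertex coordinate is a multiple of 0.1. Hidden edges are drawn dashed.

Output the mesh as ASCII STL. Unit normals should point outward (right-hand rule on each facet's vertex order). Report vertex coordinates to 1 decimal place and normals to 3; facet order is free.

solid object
 facet normal 0.772 0.236 -0.590
  outer loop
   vertex 1.9 2.6 0.1
   vertex 3.2 3.1 2.0
   vertex 3.2 2.1 1.6
  endloop
 endfacet
 facet normal -0.193 0.754 0.628
  outer loop
   vertex 1.5 1.5 3.4
   vertex 3.2 3.1 2.0
   vertex 0.0 1.2 3.3
  endloop
 endfacet
 facet normal 0.744 -0.248 0.620
  outer loop
   vertex 1.5 1.5 3.4
   vertex 3.2 2.1 1.6
   vertex 3.2 3.1 2.0
  endloop
 endfacet
 facet normal -0.369 -0.751 -0.548
  outer loop
   vertex 2.1 1.7 1.2
   vertex 0.0 1.2 3.3
   vertex 1.9 2.6 0.1
  endloop
 endfacet
 facet normal 0.457 -0.646 -0.611
  outer loop
   vertex 2.1 1.7 1.2
   vertex 1.9 2.6 0.1
   vertex 3.2 2.1 1.6
  endloop
 endfacet
 facet normal 0.198 -0.980 -0.035
  outer loop
   vertex 2.1 1.7 1.2
   vertex 1.5 1.5 3.4
   vertex 0.0 1.2 3.3
  endloop
 endfacet
 facet normal 0.339 -0.941 0.007
  outer loop
   vertex 2.1 1.7 1.2
   vertex 3.2 2.1 1.6
   vertex 1.5 1.5 3.4
  endloop
 endfacet
 facet normal -0.418 0.874 0.248
  outer loop
   vertex 0.9 2.0 2.0
   vertex 0.0 1.2 3.3
   vertex 3.2 3.1 2.0
  endloop
 endfacet
 facet normal -0.836 0.463 -0.294
  outer loop
   vertex 0.9 2.0 2.0
   vertex 1.9 2.6 0.1
   vertex 0.0 1.2 3.3
  endloop
 endfacet
 facet normal -0.431 0.901 0.058
  outer loop
   vertex 0.9 2.0 2.0
   vertex 3.2 3.1 2.0
   vertex 1.9 2.6 0.1
  endloop
 endfacet
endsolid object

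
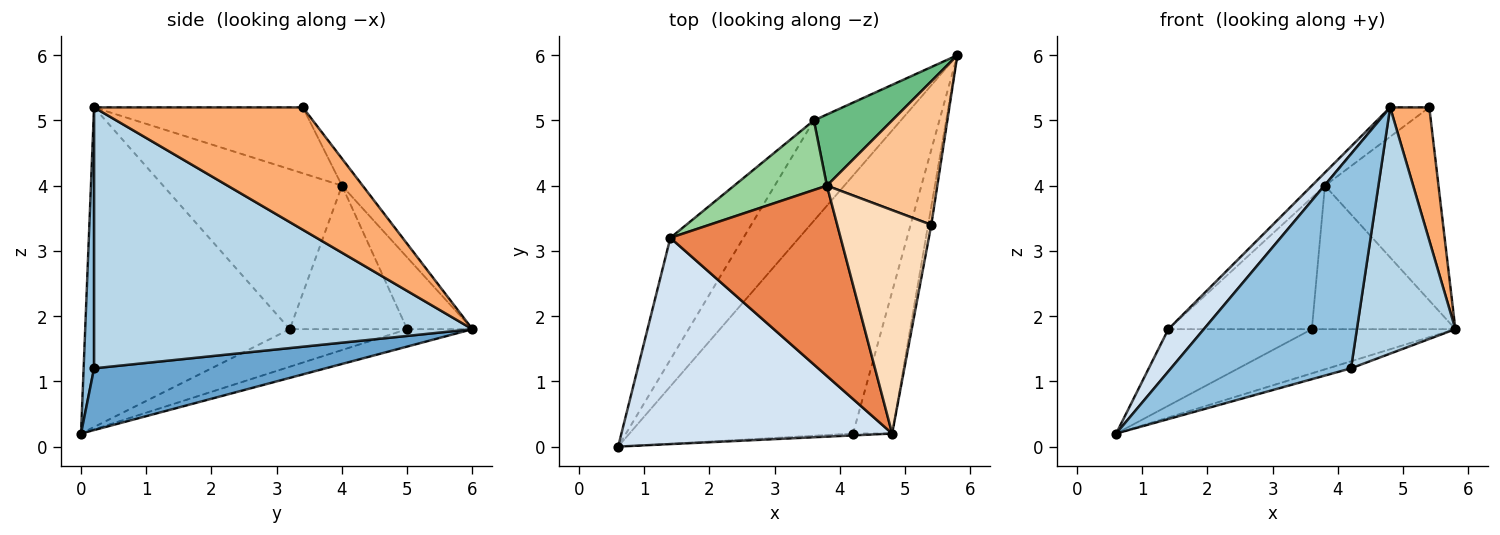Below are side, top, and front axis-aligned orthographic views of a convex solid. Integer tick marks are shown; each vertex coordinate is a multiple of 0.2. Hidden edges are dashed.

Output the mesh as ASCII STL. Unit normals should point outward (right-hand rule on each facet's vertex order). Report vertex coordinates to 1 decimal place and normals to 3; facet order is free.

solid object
 facet normal 0.266 0.026 -0.964
  outer loop
   vertex 4.2 0.2 1.2
   vertex 0.6 0.0 0.2
   vertex 5.8 6.0 1.8
  endloop
 endfacet
 facet normal 0.058 -0.998 -0.009
  outer loop
   vertex 4.2 0.2 1.2
   vertex 4.8 0.2 5.2
   vertex 0.6 0.0 0.2
  endloop
 endfacet
 facet normal 0.958 -0.249 -0.144
  outer loop
   vertex 4.2 0.2 1.2
   vertex 5.8 6.0 1.8
   vertex 4.8 0.2 5.2
  endloop
 endfacet
 facet normal -0.756 -0.131 0.641
  outer loop
   vertex 1.4 3.2 1.8
   vertex 0.6 0.0 0.2
   vertex 4.8 0.2 5.2
  endloop
 endfacet
 facet normal -0.684 0.050 0.728
  outer loop
   vertex 1.4 3.2 1.8
   vertex 4.8 0.2 5.2
   vertex 3.8 4.0 4.0
  endloop
 endfacet
 facet normal 0.983 -0.184 -0.025
  outer loop
   vertex 5.4 3.4 5.2
   vertex 4.8 0.2 5.2
   vertex 5.8 6.0 1.8
  endloop
 endfacet
 facet normal -0.145 0.794 0.590
  outer loop
   vertex 5.4 3.4 5.2
   vertex 5.8 6.0 1.8
   vertex 3.8 4.0 4.0
  endloop
 endfacet
 facet normal -0.571 0.107 0.814
  outer loop
   vertex 5.4 3.4 5.2
   vertex 3.8 4.0 4.0
   vertex 4.8 0.2 5.2
  endloop
 endfacet
 facet normal -0.377 0.830 0.411
  outer loop
   vertex 3.6 5.0 1.8
   vertex 3.8 4.0 4.0
   vertex 5.8 6.0 1.8
  endloop
 endfacet
 facet normal -0.586 0.716 0.379
  outer loop
   vertex 3.6 5.0 1.8
   vertex 1.4 3.2 1.8
   vertex 3.8 4.0 4.0
  endloop
 endfacet
 facet normal -0.180 0.396 -0.900
  outer loop
   vertex 3.6 5.0 1.8
   vertex 5.8 6.0 1.8
   vertex 0.6 0.0 0.2
  endloop
 endfacet
 facet normal -0.399 0.488 -0.776
  outer loop
   vertex 3.6 5.0 1.8
   vertex 0.6 0.0 0.2
   vertex 1.4 3.2 1.8
  endloop
 endfacet
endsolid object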